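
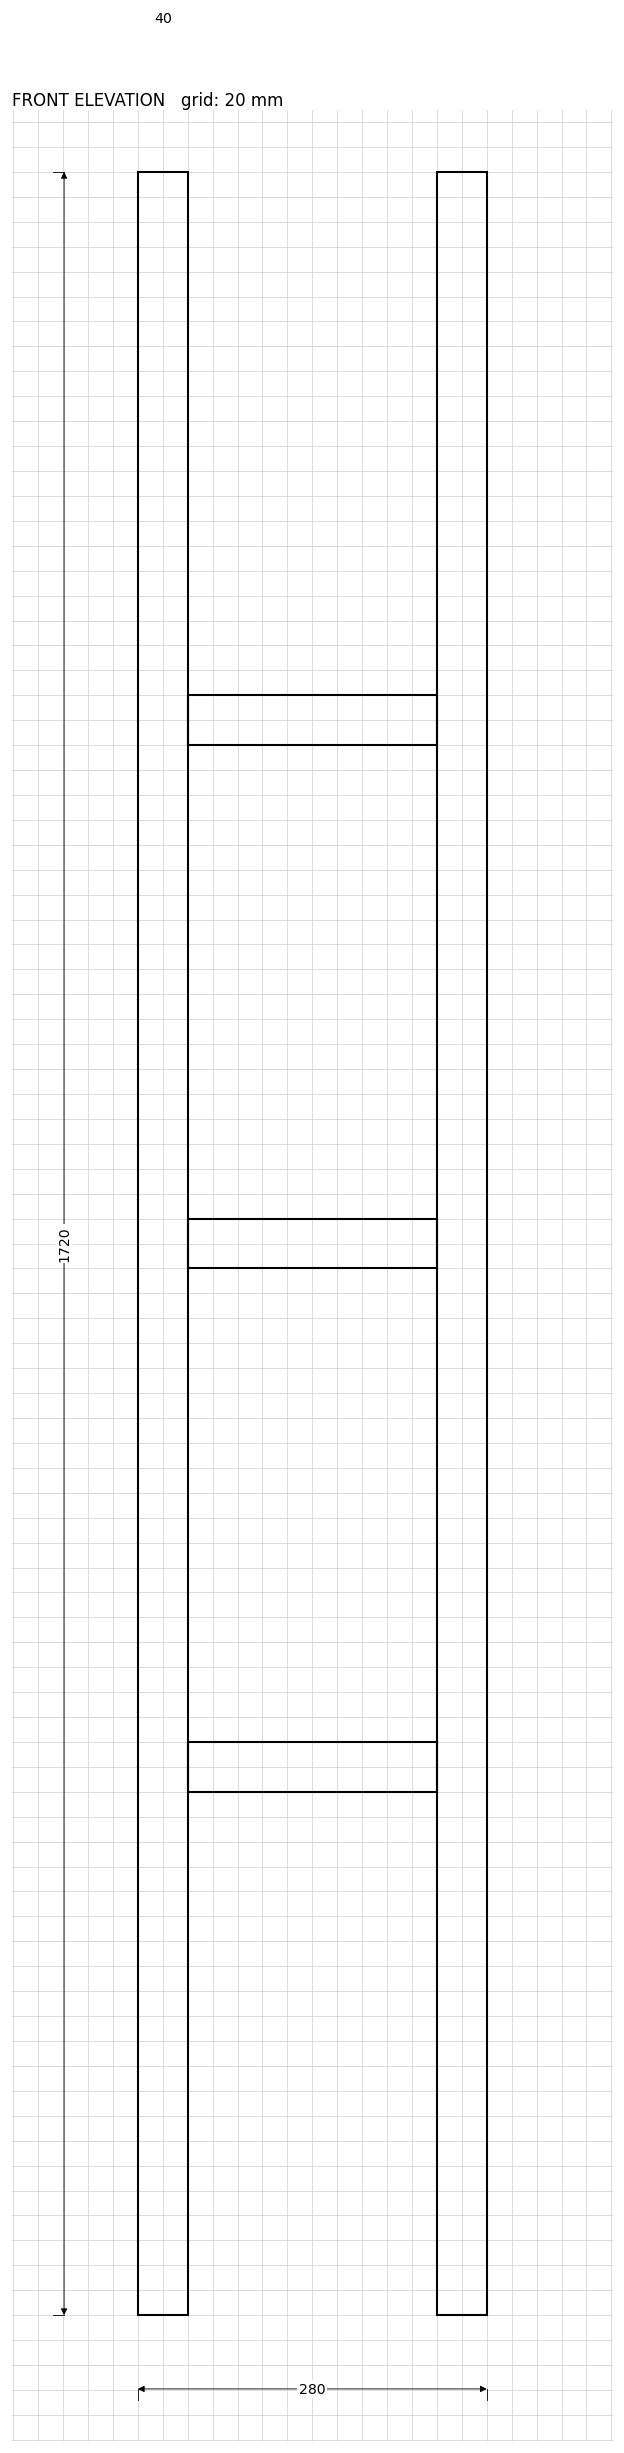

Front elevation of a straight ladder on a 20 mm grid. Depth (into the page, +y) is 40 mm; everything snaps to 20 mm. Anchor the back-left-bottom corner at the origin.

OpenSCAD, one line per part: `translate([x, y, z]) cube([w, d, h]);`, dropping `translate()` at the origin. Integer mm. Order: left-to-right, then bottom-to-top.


cube([40, 40, 1720]);
translate([40, 0, 420]) cube([200, 40, 40]);
translate([40, 0, 840]) cube([200, 40, 40]);
translate([40, 0, 1260]) cube([200, 40, 40]);
translate([240, 0, 0]) cube([40, 40, 1720]);


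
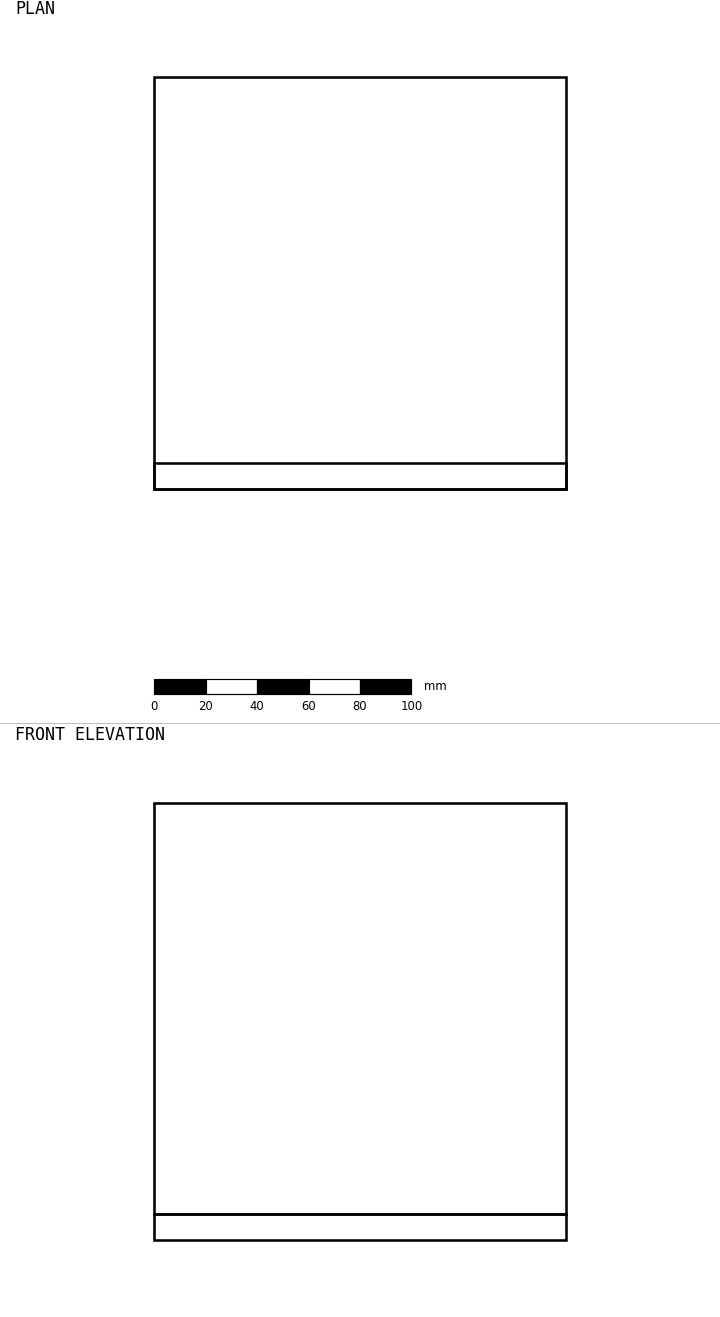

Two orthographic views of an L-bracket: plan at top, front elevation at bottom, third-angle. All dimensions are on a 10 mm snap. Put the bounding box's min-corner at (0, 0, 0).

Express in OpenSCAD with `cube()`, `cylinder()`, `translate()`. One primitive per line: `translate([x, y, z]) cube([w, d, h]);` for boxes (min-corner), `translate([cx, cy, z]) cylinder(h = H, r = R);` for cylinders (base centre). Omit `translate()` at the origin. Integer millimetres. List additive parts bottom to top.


cube([160, 160, 10]);
translate([0, 0, 10]) cube([160, 10, 160]);


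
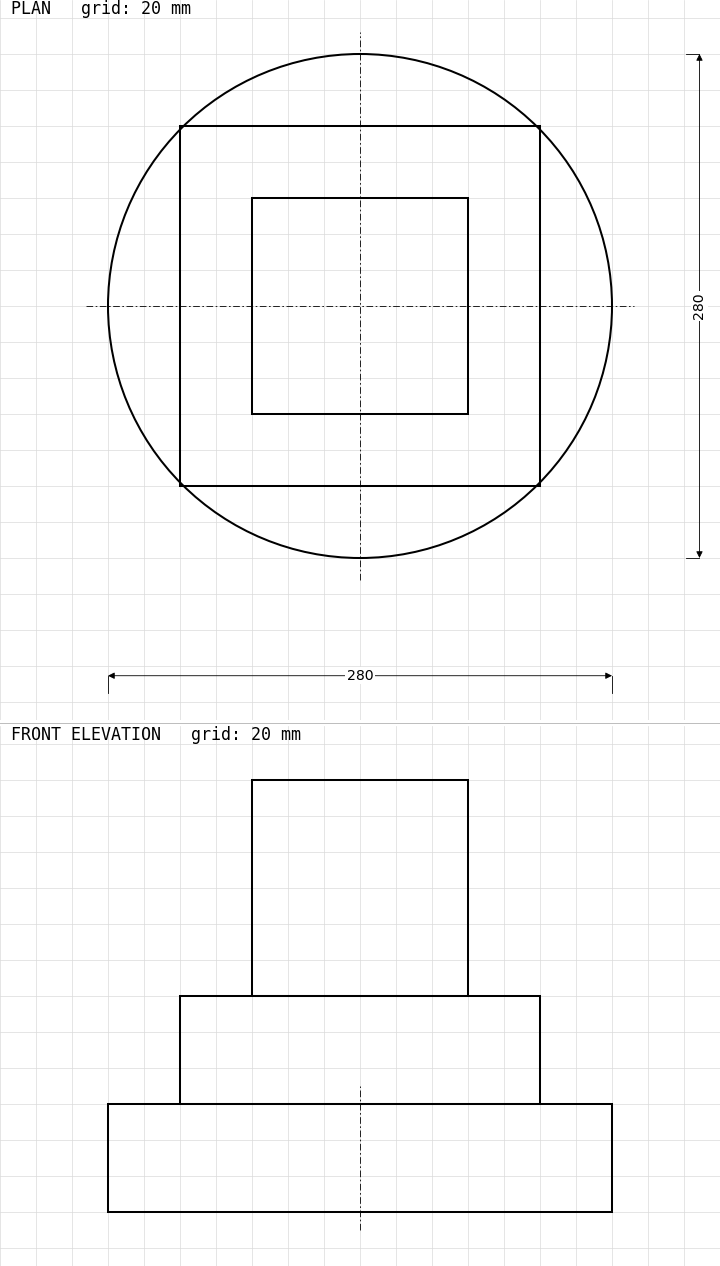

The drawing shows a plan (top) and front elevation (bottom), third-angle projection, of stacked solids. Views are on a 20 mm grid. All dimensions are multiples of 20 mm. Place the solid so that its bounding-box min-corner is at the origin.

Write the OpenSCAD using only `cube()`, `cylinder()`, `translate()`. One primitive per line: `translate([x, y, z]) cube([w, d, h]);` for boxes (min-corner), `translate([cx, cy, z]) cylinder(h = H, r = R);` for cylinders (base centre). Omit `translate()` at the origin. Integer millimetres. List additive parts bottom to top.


translate([140, 140, 0]) cylinder(h = 60, r = 140);
translate([40, 40, 60]) cube([200, 200, 60]);
translate([80, 80, 120]) cube([120, 120, 120]);


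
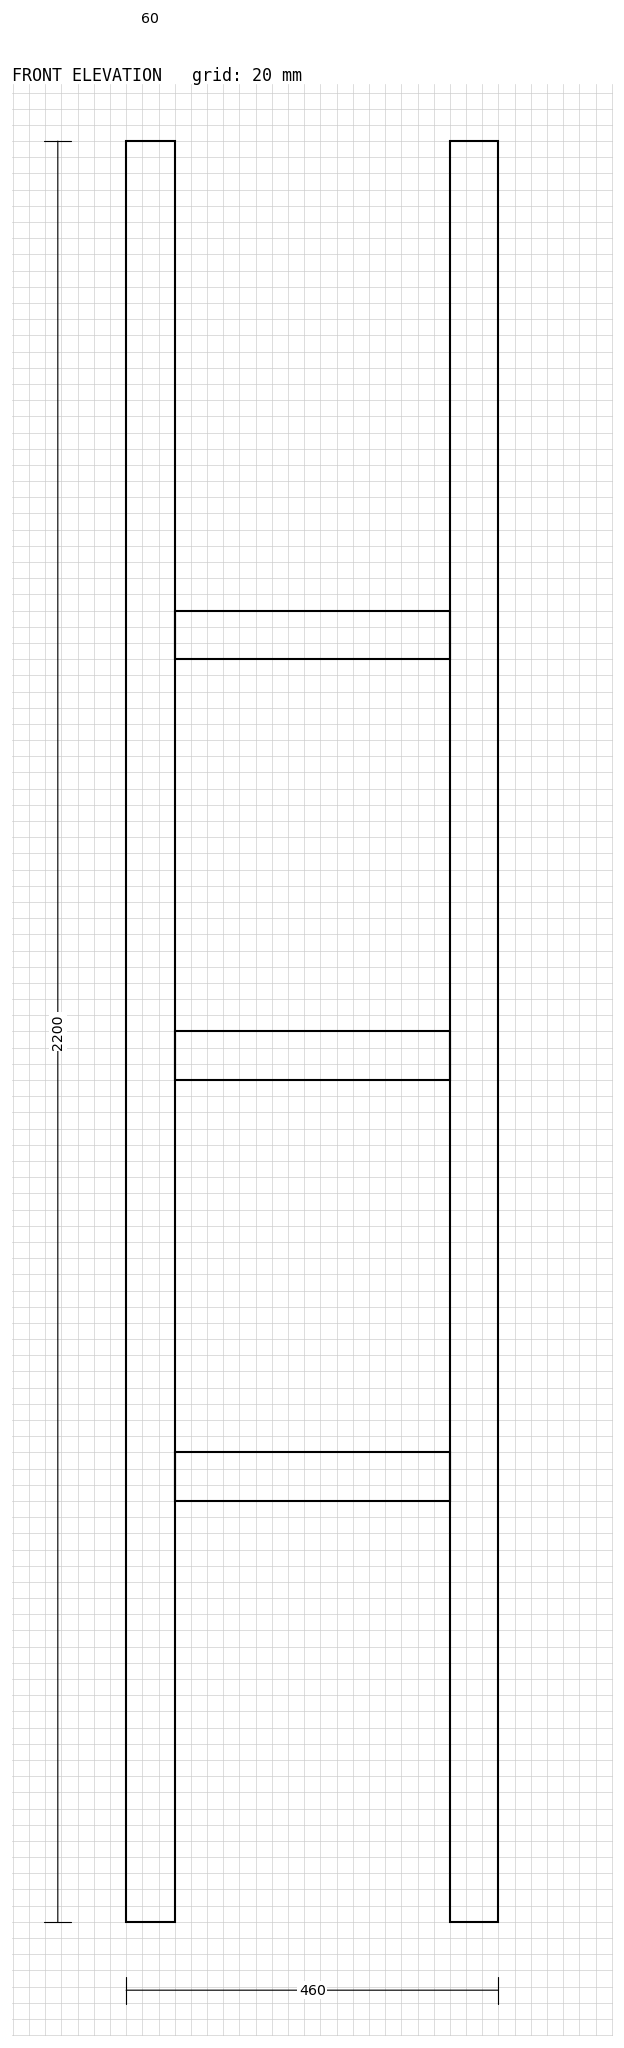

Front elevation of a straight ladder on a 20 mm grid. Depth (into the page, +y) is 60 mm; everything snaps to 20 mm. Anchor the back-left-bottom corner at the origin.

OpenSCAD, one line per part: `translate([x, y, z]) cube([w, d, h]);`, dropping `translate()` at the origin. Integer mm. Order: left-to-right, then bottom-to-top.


cube([60, 60, 2200]);
translate([60, 0, 520]) cube([340, 60, 60]);
translate([60, 0, 1040]) cube([340, 60, 60]);
translate([60, 0, 1560]) cube([340, 60, 60]);
translate([400, 0, 0]) cube([60, 60, 2200]);


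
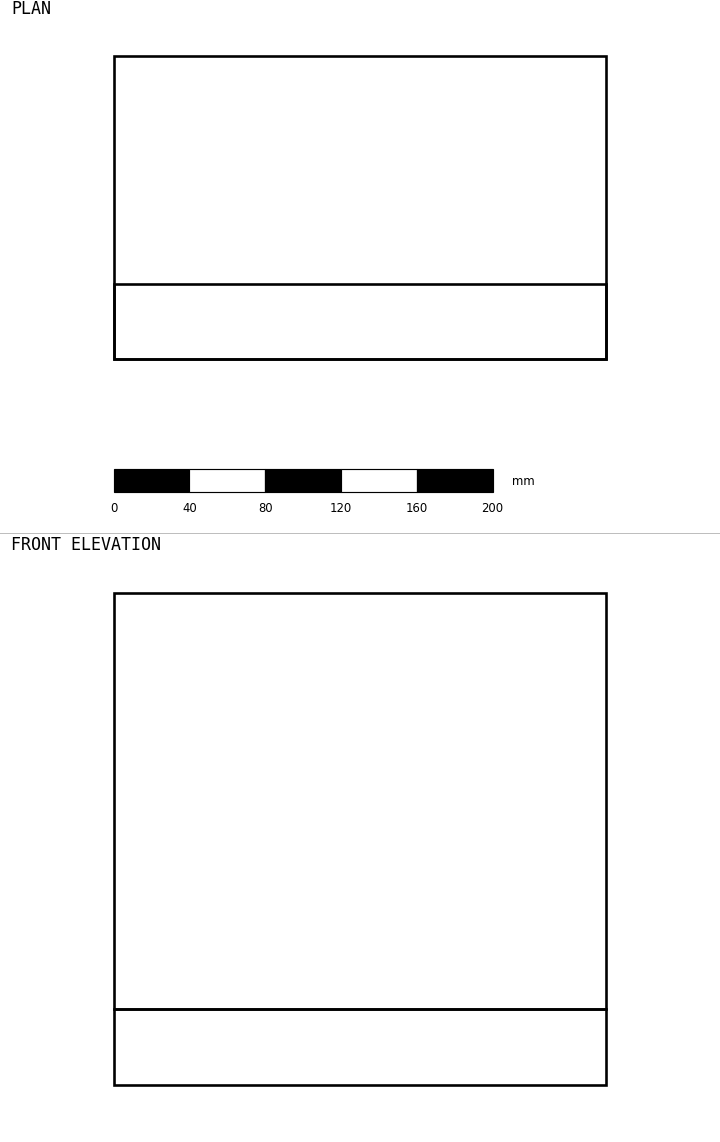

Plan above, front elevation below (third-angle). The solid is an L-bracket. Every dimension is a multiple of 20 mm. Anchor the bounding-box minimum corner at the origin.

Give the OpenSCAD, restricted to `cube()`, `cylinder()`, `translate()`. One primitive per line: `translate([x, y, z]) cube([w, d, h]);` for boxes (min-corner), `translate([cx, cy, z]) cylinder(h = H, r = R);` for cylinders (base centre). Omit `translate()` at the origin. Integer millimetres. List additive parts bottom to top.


cube([260, 160, 40]);
translate([0, 0, 40]) cube([260, 40, 220]);


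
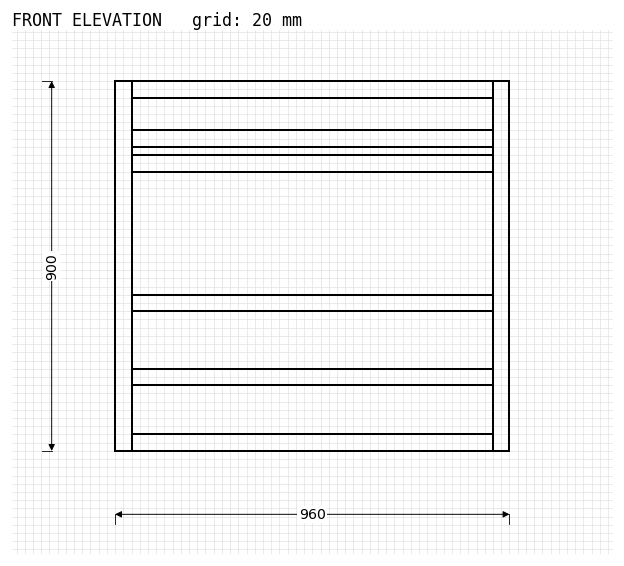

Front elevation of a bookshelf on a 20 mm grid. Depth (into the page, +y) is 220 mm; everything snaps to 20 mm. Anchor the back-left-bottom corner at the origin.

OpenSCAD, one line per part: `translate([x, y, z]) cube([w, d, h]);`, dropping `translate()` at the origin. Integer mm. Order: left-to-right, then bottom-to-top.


cube([40, 220, 900]);
translate([40, 0, 0]) cube([880, 220, 40]);
translate([40, 0, 160]) cube([880, 220, 40]);
translate([40, 0, 340]) cube([880, 220, 40]);
translate([40, 0, 680]) cube([880, 220, 40]);
translate([40, 0, 740]) cube([880, 220, 40]);
translate([40, 0, 860]) cube([880, 220, 40]);
translate([920, 0, 0]) cube([40, 220, 900]);


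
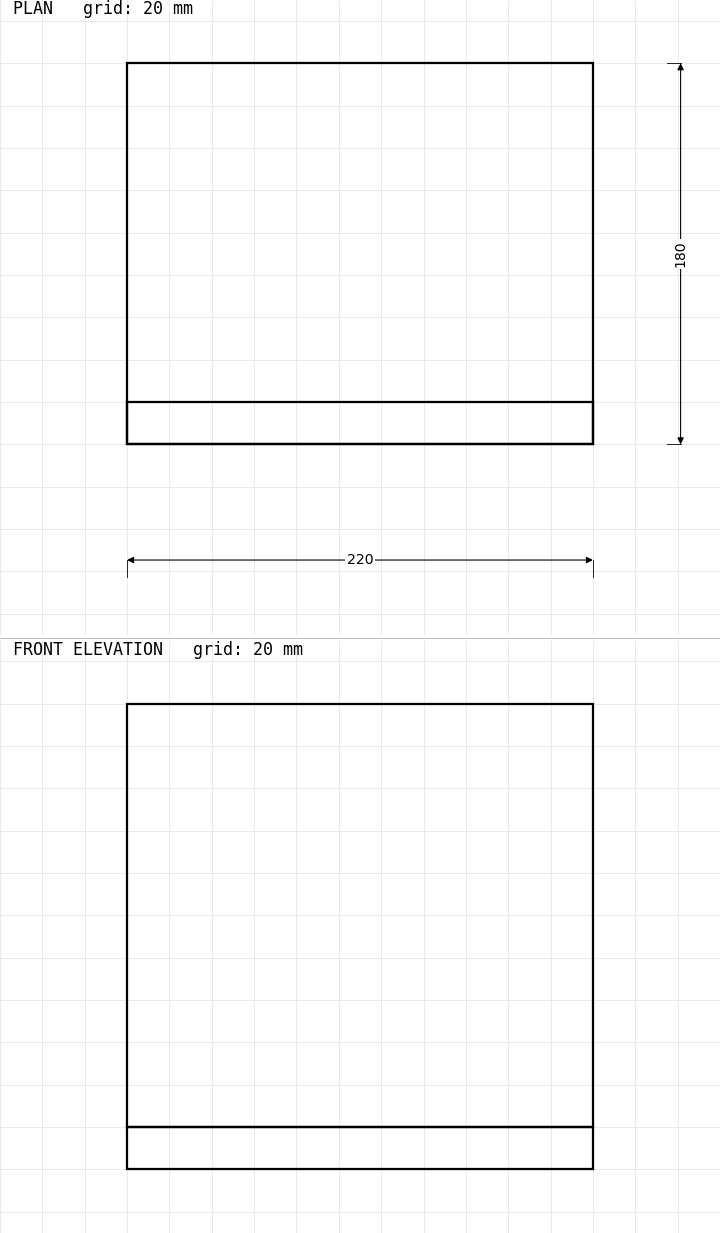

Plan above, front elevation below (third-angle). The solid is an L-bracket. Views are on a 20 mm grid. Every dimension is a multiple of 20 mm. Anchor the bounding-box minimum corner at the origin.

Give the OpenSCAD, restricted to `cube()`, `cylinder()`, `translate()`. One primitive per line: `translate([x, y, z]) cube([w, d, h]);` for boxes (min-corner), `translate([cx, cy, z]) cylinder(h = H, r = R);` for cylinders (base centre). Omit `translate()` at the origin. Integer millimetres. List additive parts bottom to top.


cube([220, 180, 20]);
translate([0, 0, 20]) cube([220, 20, 200]);


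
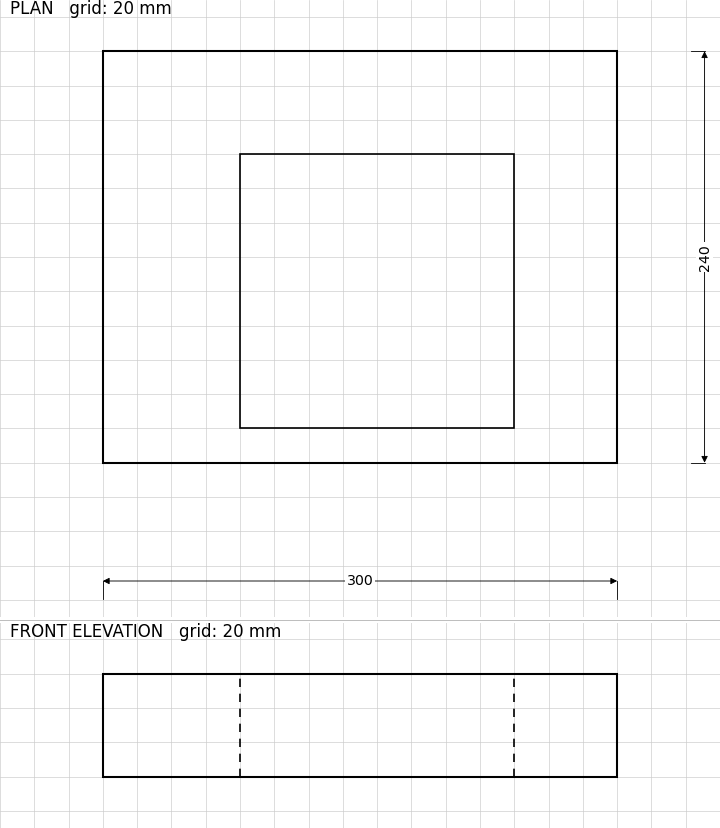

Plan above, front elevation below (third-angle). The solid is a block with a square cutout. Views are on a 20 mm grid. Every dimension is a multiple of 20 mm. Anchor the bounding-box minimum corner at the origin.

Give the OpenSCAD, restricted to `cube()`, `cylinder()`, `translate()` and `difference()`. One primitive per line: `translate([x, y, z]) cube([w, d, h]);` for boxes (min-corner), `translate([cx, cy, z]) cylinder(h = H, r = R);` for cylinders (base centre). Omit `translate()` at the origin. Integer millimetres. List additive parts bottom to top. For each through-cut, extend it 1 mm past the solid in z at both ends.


difference() {
  cube([300, 240, 60]);
  translate([80, 20, -1]) cube([160, 160, 62]);
}


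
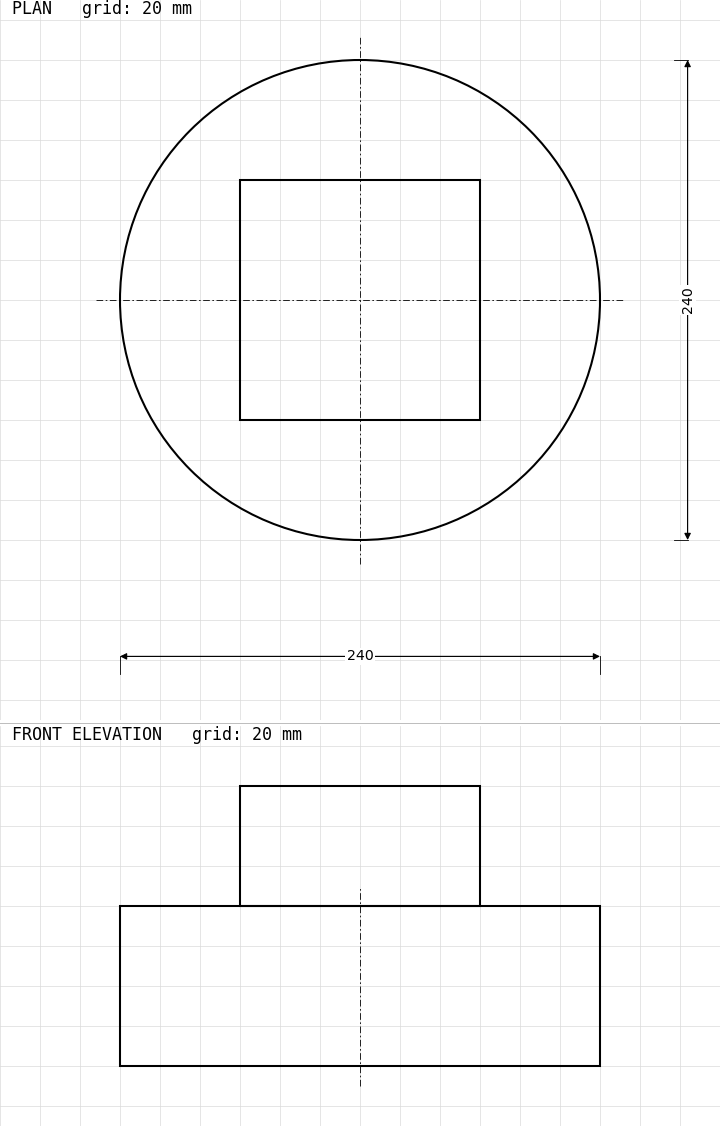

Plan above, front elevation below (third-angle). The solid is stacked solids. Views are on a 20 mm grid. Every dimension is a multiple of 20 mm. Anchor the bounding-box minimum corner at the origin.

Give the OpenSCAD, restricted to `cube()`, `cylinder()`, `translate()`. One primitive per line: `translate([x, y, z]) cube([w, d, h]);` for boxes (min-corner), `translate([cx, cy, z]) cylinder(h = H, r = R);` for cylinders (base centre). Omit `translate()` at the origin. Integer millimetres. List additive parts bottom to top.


translate([120, 120, 0]) cylinder(h = 80, r = 120);
translate([60, 60, 80]) cube([120, 120, 60]);


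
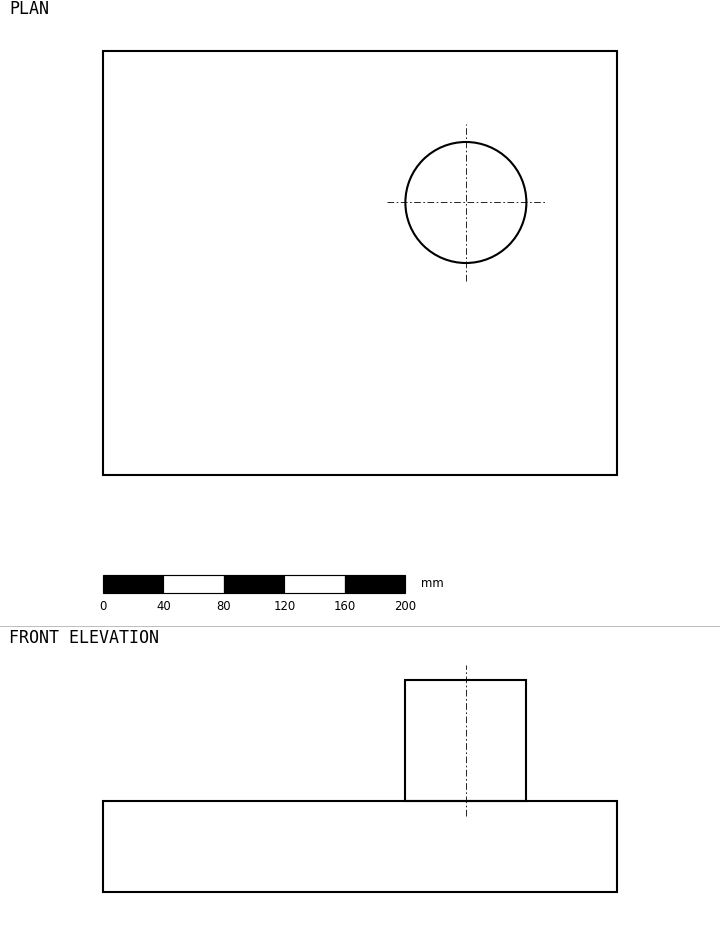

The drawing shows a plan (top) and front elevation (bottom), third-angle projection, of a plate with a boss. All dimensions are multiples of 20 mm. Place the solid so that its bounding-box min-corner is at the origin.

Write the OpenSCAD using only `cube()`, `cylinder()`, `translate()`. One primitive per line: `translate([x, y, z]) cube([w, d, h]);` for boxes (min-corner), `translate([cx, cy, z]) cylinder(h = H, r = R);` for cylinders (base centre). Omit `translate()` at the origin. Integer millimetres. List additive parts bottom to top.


cube([340, 280, 60]);
translate([240, 180, 60]) cylinder(h = 80, r = 40);


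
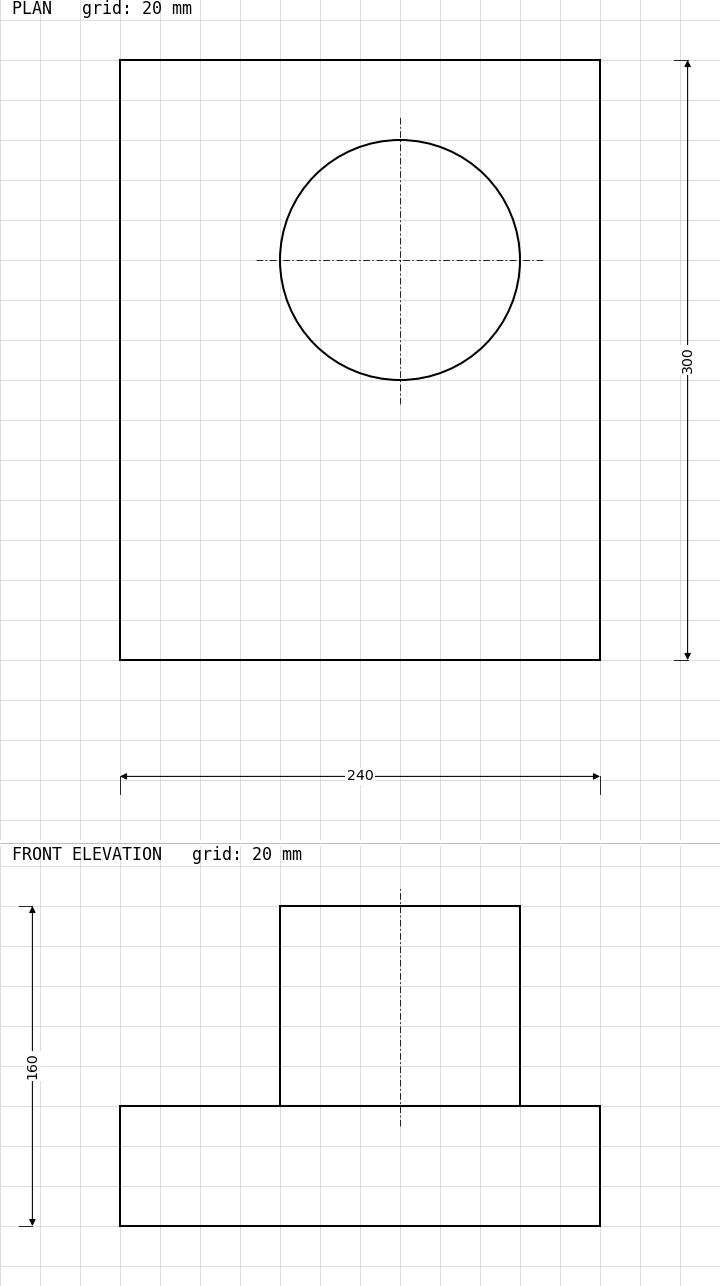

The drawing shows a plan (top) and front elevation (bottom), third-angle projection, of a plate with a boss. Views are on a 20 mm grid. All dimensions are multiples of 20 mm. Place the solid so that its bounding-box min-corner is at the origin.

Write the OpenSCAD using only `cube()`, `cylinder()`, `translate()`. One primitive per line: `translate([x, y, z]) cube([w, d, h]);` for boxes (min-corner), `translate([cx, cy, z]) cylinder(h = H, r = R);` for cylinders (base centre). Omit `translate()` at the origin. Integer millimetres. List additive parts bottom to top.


cube([240, 300, 60]);
translate([140, 200, 60]) cylinder(h = 100, r = 60);


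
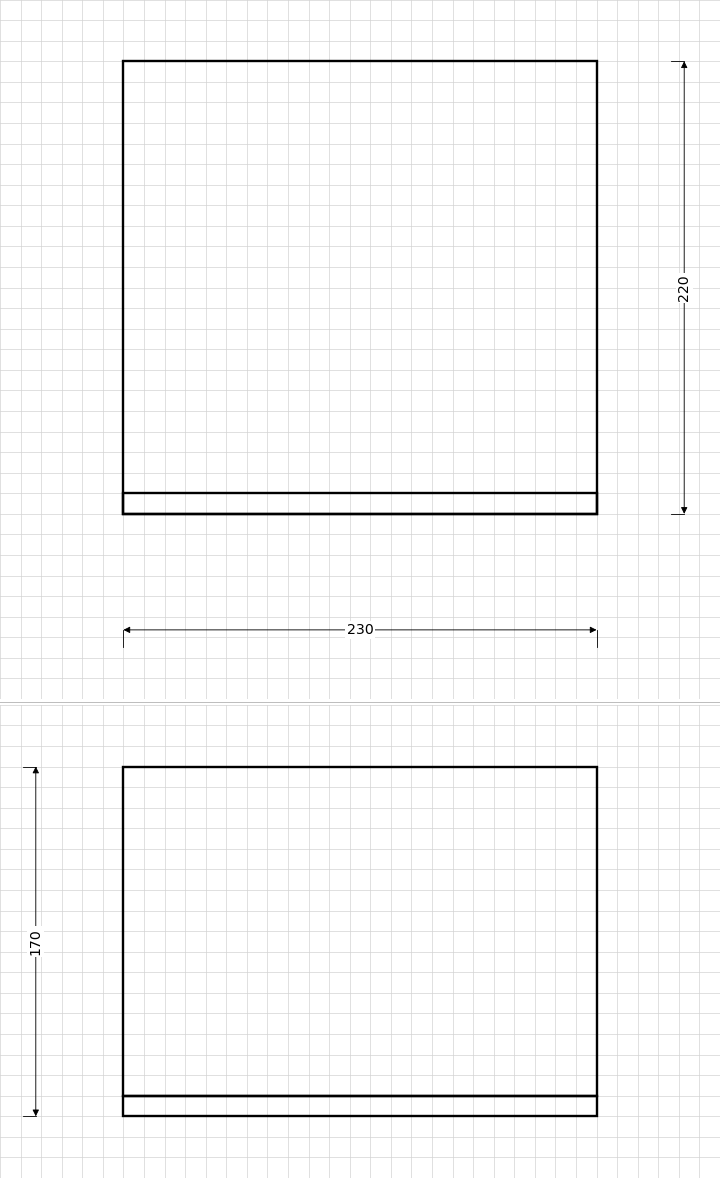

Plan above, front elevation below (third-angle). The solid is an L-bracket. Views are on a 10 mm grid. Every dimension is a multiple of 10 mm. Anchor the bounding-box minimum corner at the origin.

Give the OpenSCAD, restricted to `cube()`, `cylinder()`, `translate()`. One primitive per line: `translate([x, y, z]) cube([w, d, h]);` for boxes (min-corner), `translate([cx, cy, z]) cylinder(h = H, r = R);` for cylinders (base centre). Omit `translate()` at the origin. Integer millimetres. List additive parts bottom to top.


cube([230, 220, 10]);
translate([0, 0, 10]) cube([230, 10, 160]);


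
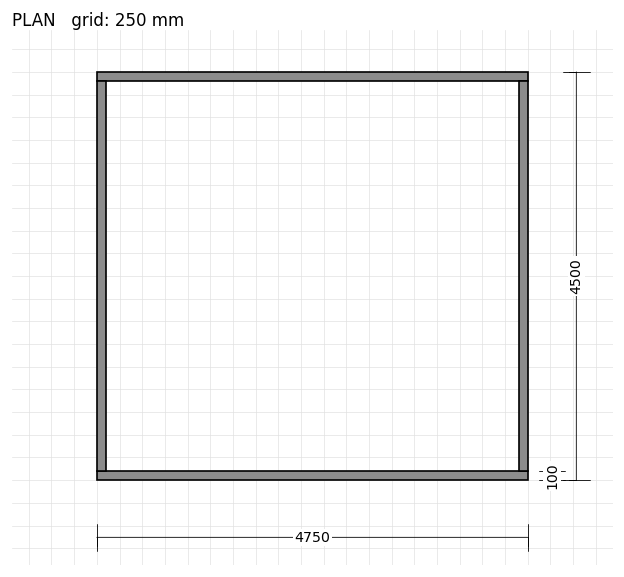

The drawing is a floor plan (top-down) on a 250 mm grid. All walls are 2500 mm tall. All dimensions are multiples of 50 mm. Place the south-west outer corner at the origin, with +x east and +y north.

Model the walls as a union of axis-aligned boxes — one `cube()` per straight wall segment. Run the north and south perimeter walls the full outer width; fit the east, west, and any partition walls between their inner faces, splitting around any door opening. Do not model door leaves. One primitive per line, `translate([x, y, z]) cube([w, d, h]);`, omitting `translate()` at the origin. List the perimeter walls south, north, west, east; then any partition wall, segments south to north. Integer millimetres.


cube([4750, 100, 2500]);
translate([0, 4400, 0]) cube([4750, 100, 2500]);
translate([0, 100, 0]) cube([100, 4300, 2500]);
translate([4650, 100, 0]) cube([100, 4300, 2500]);


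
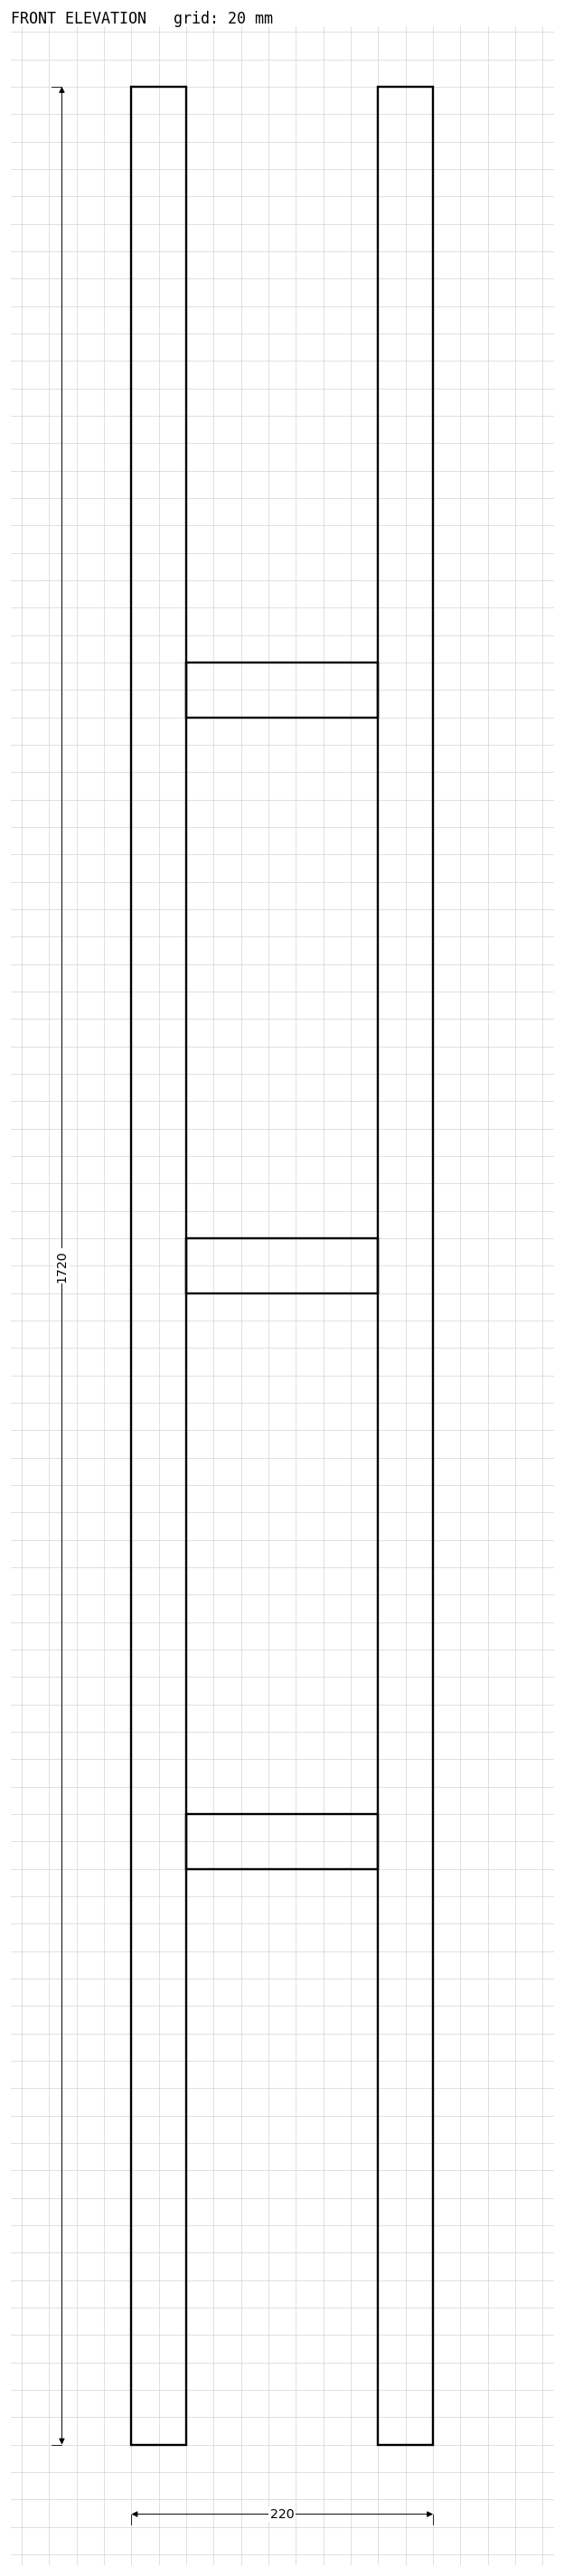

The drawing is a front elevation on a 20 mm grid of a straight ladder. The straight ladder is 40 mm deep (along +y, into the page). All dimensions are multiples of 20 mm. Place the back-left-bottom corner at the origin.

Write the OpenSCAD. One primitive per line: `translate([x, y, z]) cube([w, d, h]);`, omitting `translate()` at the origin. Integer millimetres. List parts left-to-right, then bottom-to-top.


cube([40, 40, 1720]);
translate([40, 0, 420]) cube([140, 40, 40]);
translate([40, 0, 840]) cube([140, 40, 40]);
translate([40, 0, 1260]) cube([140, 40, 40]);
translate([180, 0, 0]) cube([40, 40, 1720]);


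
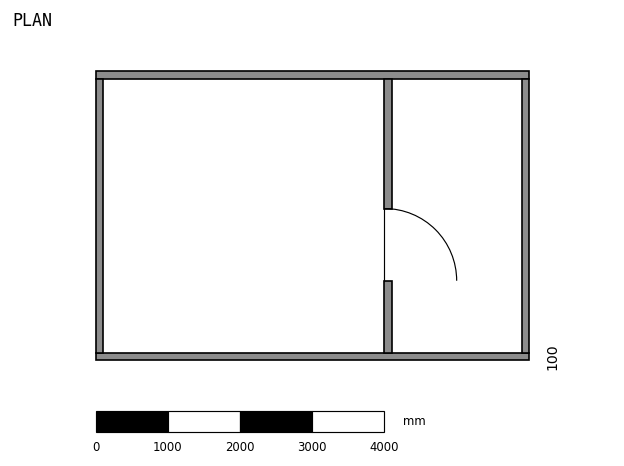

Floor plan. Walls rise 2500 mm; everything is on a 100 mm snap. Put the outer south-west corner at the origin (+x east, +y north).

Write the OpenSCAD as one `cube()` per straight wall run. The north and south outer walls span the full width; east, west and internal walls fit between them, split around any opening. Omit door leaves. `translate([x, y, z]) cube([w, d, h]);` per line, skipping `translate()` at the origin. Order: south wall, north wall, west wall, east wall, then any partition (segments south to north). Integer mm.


cube([6000, 100, 2500]);
translate([0, 3900, 0]) cube([6000, 100, 2500]);
translate([0, 100, 0]) cube([100, 3800, 2500]);
translate([5900, 100, 0]) cube([100, 3800, 2500]);
translate([4000, 100, 0]) cube([100, 1000, 2500]);
translate([4000, 2100, 0]) cube([100, 1800, 2500]);


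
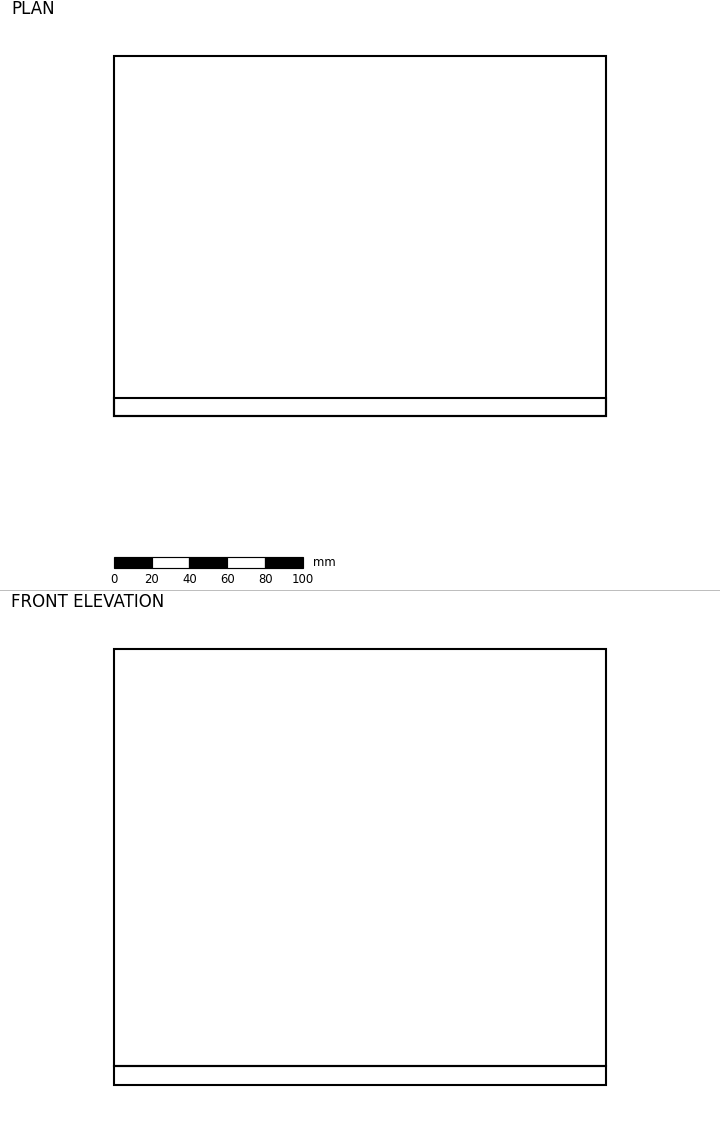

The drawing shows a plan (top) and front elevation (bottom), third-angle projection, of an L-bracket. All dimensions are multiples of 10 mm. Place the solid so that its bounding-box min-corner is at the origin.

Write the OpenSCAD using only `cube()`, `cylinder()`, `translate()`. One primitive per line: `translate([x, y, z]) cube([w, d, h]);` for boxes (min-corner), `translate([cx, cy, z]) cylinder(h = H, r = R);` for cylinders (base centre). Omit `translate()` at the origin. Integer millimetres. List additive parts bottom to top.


cube([260, 190, 10]);
translate([0, 0, 10]) cube([260, 10, 220]);


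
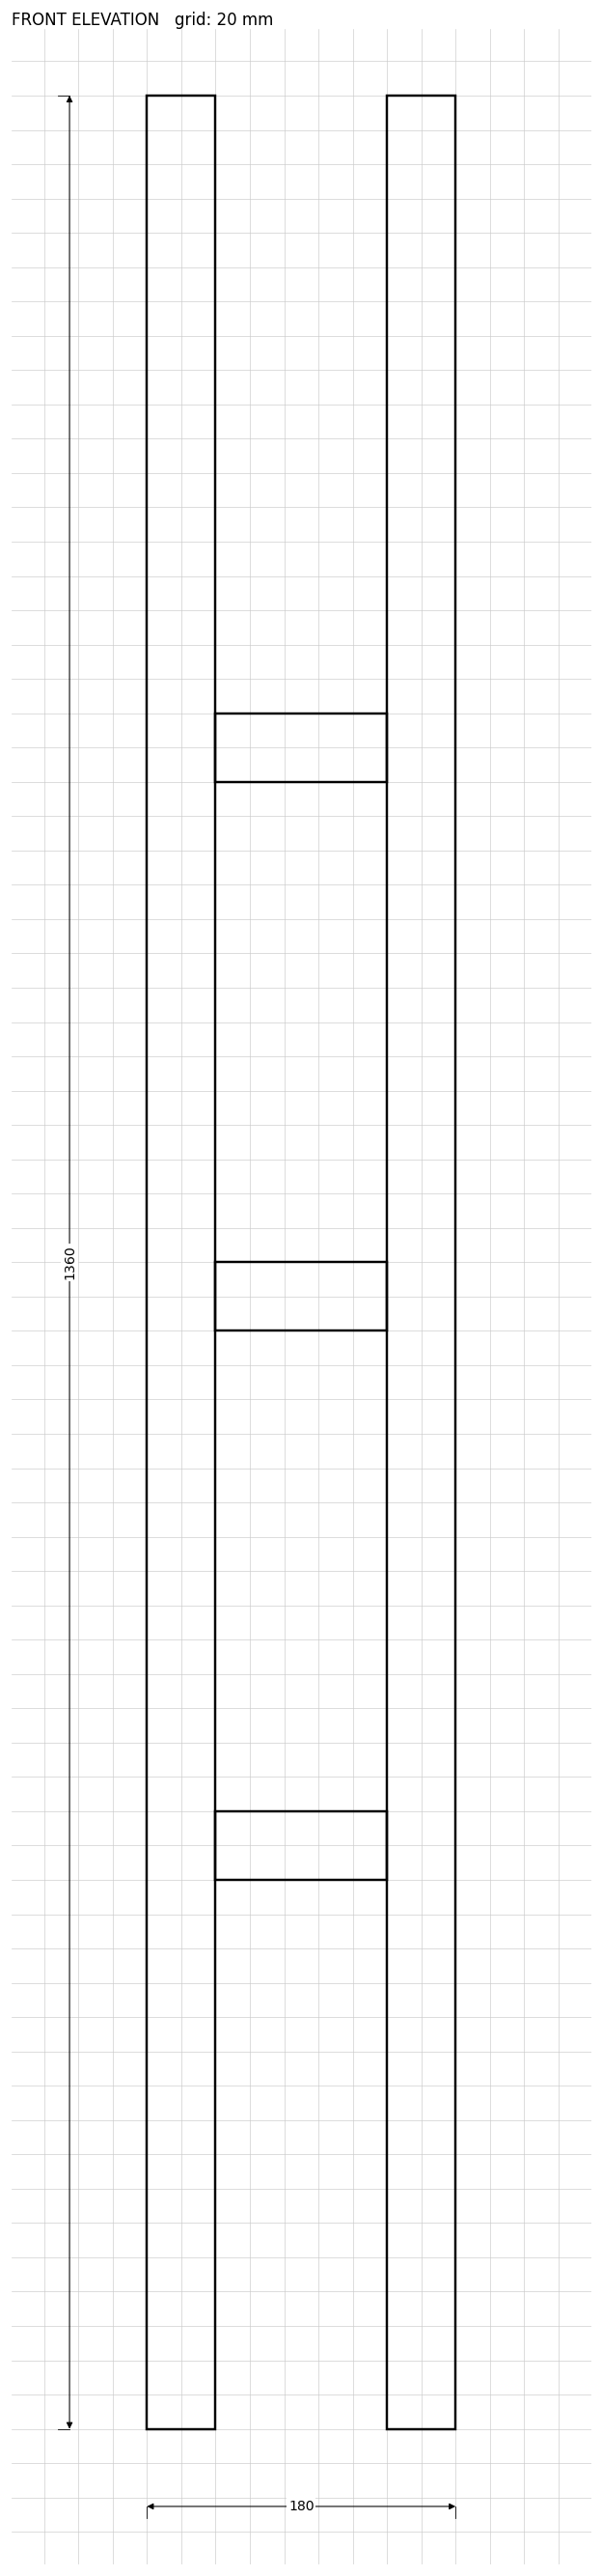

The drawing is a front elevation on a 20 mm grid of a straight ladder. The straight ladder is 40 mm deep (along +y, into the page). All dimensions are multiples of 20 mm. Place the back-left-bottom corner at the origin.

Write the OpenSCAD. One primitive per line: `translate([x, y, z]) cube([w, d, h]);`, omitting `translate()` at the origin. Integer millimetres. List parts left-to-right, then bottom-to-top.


cube([40, 40, 1360]);
translate([40, 0, 320]) cube([100, 40, 40]);
translate([40, 0, 640]) cube([100, 40, 40]);
translate([40, 0, 960]) cube([100, 40, 40]);
translate([140, 0, 0]) cube([40, 40, 1360]);


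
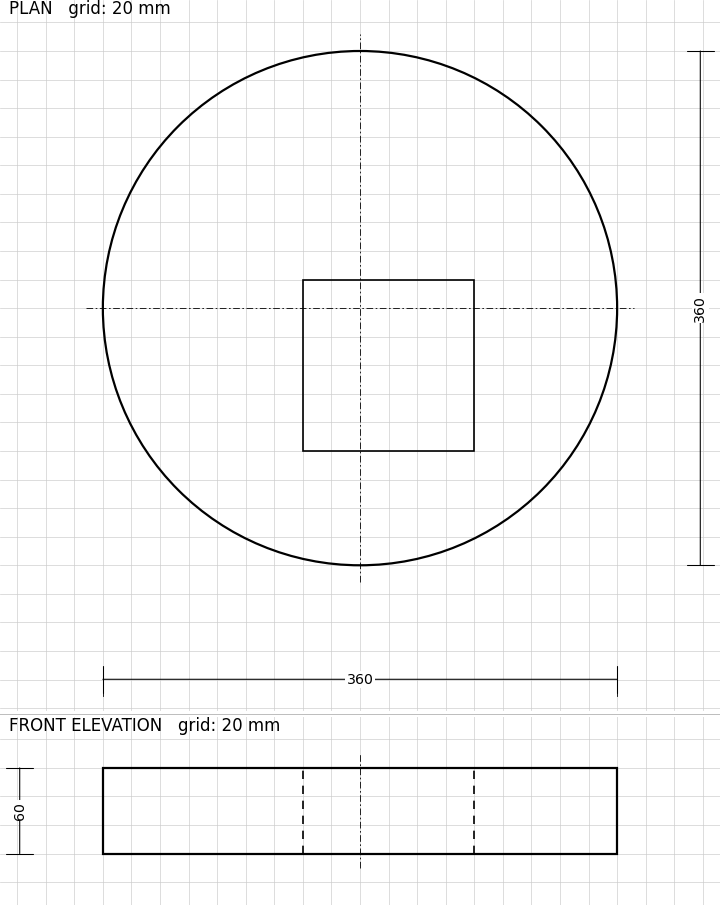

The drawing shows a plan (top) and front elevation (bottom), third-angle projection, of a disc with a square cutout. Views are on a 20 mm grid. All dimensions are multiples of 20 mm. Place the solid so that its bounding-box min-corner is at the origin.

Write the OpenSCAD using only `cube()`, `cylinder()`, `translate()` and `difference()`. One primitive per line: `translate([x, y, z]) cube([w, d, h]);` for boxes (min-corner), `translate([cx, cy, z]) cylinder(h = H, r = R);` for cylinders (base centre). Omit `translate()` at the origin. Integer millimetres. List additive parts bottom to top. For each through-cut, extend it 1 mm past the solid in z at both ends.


difference() {
  translate([180, 180, 0]) cylinder(h = 60, r = 180);
  translate([140, 80, -1]) cube([120, 120, 62]);
}


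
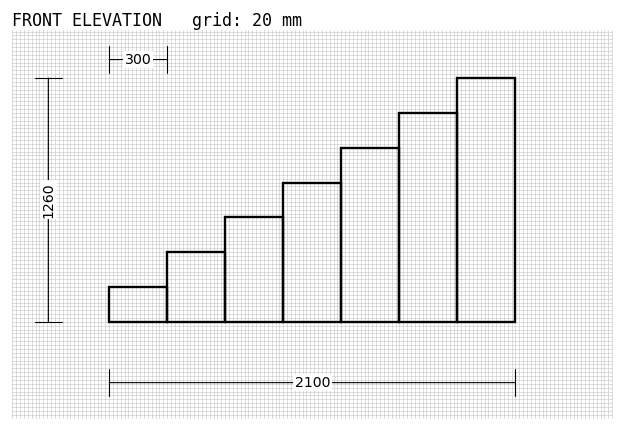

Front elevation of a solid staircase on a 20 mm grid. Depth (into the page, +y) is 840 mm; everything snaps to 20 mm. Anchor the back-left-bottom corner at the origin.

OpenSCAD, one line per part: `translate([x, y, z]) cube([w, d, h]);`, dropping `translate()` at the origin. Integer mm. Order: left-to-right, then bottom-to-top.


cube([300, 840, 180]);
translate([300, 0, 0]) cube([300, 840, 360]);
translate([600, 0, 0]) cube([300, 840, 540]);
translate([900, 0, 0]) cube([300, 840, 720]);
translate([1200, 0, 0]) cube([300, 840, 900]);
translate([1500, 0, 0]) cube([300, 840, 1080]);
translate([1800, 0, 0]) cube([300, 840, 1260]);


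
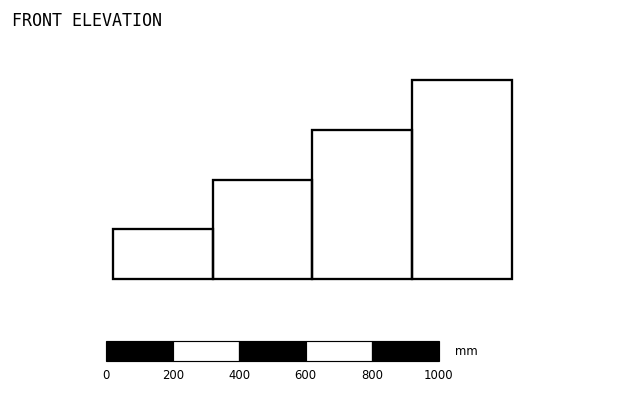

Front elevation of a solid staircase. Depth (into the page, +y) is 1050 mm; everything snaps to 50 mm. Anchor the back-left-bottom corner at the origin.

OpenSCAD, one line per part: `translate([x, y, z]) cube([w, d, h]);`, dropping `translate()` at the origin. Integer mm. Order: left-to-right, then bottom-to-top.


cube([300, 1050, 150]);
translate([300, 0, 0]) cube([300, 1050, 300]);
translate([600, 0, 0]) cube([300, 1050, 450]);
translate([900, 0, 0]) cube([300, 1050, 600]);


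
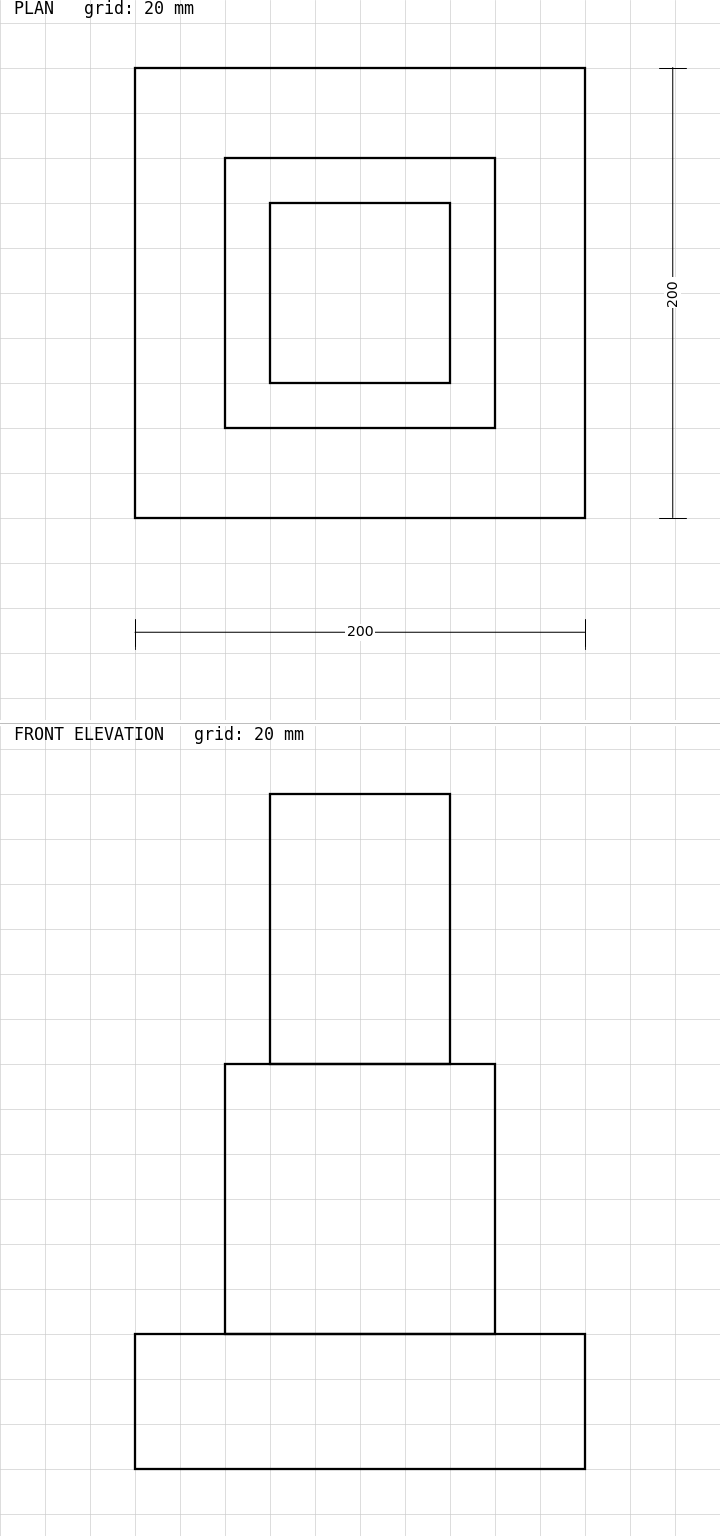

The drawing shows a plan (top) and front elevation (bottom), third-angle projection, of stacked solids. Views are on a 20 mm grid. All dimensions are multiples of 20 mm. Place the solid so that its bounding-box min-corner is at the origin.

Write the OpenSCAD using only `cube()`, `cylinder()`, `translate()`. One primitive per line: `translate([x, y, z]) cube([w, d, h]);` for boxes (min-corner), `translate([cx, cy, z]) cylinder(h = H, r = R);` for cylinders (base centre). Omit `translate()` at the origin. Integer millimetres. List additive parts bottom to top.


cube([200, 200, 60]);
translate([40, 40, 60]) cube([120, 120, 120]);
translate([60, 60, 180]) cube([80, 80, 120]);


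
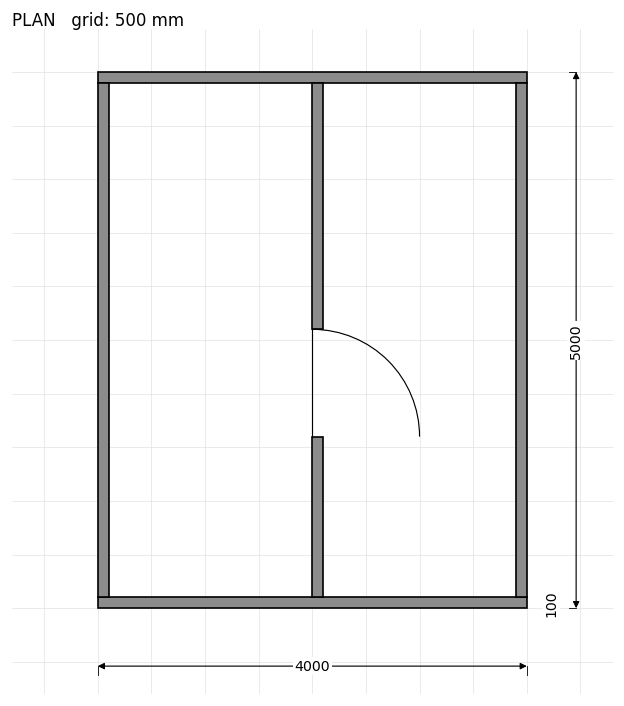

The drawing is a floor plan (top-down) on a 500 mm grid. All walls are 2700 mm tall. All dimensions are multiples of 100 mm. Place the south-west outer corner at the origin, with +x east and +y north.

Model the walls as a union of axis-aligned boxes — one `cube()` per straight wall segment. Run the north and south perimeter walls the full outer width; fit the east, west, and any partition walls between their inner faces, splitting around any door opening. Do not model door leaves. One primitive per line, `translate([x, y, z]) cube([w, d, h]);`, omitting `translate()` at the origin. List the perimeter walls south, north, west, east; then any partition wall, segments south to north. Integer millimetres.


cube([4000, 100, 2700]);
translate([0, 4900, 0]) cube([4000, 100, 2700]);
translate([0, 100, 0]) cube([100, 4800, 2700]);
translate([3900, 100, 0]) cube([100, 4800, 2700]);
translate([2000, 100, 0]) cube([100, 1500, 2700]);
translate([2000, 2600, 0]) cube([100, 2300, 2700]);


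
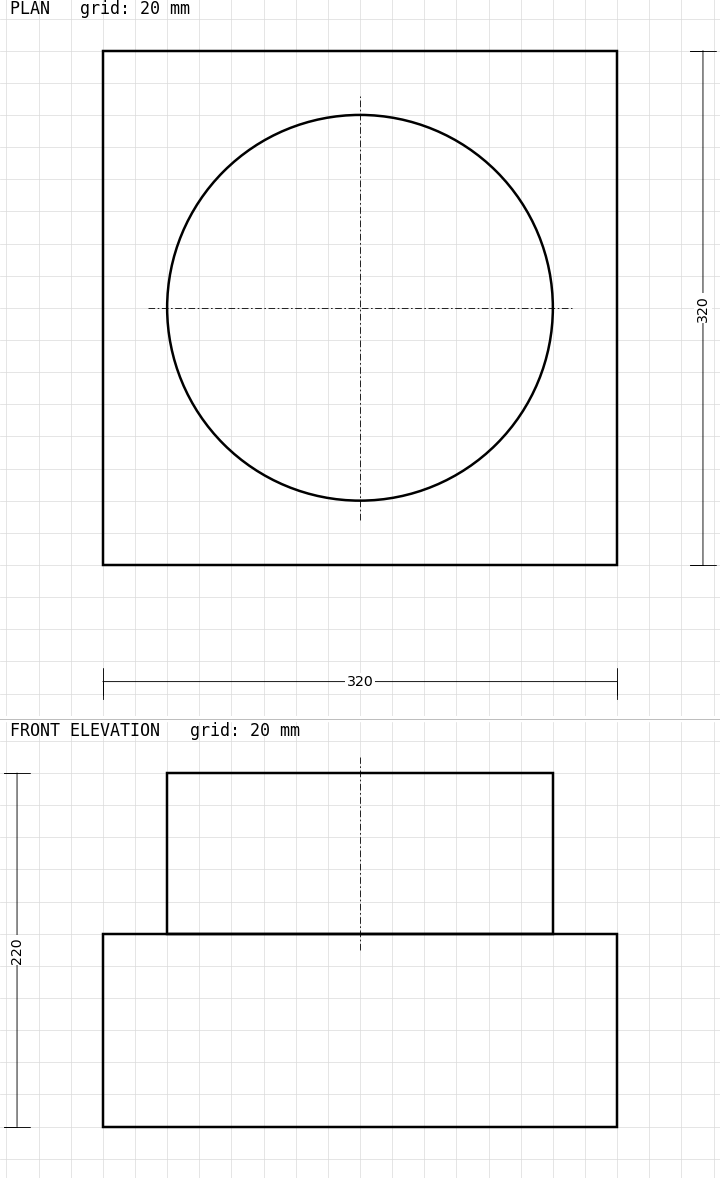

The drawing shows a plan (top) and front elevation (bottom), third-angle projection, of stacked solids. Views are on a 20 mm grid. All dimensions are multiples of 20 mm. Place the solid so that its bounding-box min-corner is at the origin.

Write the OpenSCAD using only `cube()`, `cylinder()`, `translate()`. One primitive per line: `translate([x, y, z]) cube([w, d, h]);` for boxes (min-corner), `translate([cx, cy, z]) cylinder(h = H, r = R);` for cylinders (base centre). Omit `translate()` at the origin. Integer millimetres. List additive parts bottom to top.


cube([320, 320, 120]);
translate([160, 160, 120]) cylinder(h = 100, r = 120);


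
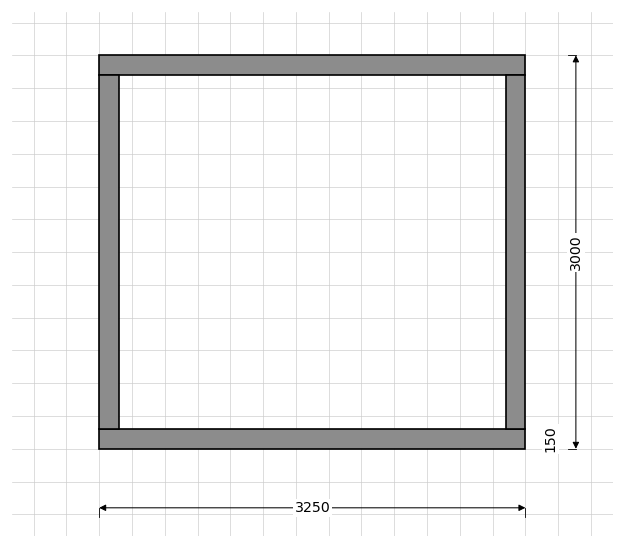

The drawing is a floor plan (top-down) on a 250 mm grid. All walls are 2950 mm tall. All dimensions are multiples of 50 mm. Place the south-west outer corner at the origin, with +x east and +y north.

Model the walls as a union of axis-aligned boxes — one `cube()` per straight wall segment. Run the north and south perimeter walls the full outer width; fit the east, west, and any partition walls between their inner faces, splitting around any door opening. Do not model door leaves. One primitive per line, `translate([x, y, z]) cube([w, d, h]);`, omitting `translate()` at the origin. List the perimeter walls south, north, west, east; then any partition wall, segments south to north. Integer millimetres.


cube([3250, 150, 2950]);
translate([0, 2850, 0]) cube([3250, 150, 2950]);
translate([0, 150, 0]) cube([150, 2700, 2950]);
translate([3100, 150, 0]) cube([150, 2700, 2950]);


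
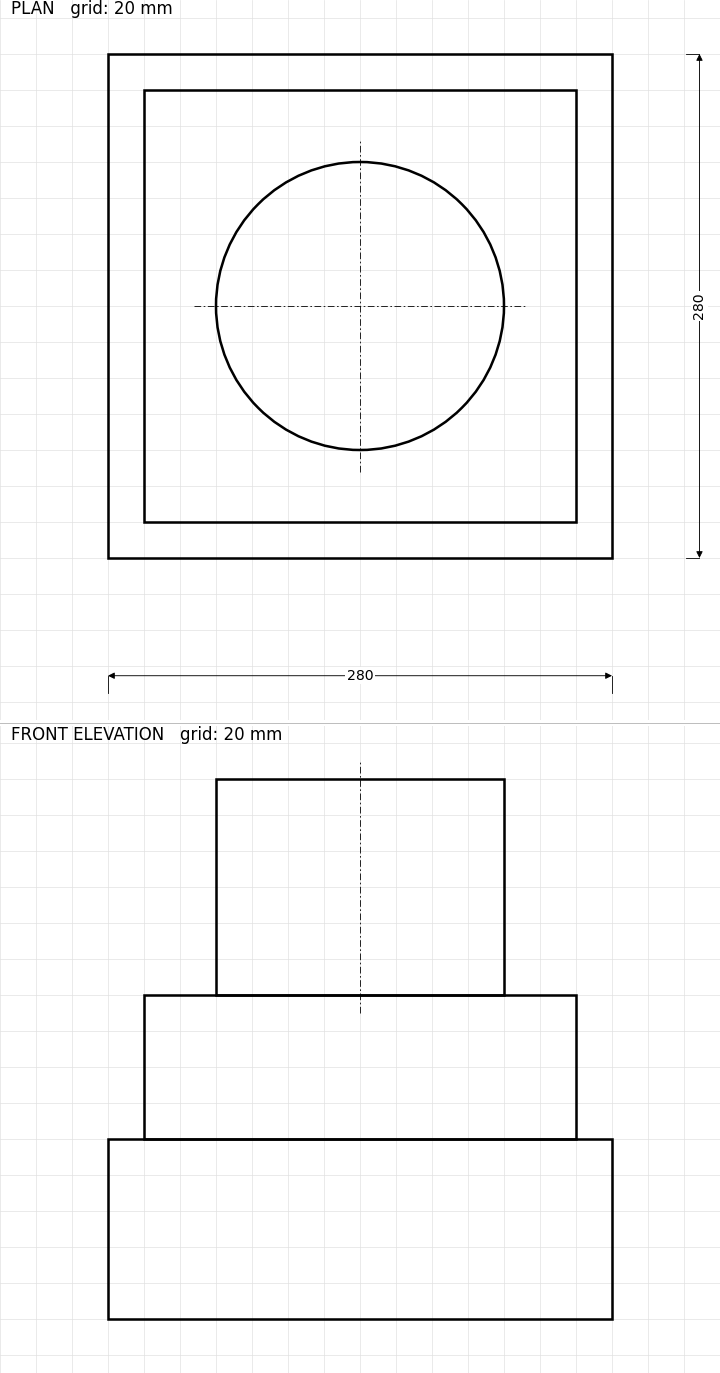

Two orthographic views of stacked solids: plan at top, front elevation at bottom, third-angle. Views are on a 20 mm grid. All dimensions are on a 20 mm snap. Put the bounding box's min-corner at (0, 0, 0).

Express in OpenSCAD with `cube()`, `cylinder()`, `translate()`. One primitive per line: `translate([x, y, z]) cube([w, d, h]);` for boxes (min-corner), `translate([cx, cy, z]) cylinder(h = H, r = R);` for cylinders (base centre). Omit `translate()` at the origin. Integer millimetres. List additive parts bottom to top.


cube([280, 280, 100]);
translate([20, 20, 100]) cube([240, 240, 80]);
translate([140, 140, 180]) cylinder(h = 120, r = 80);


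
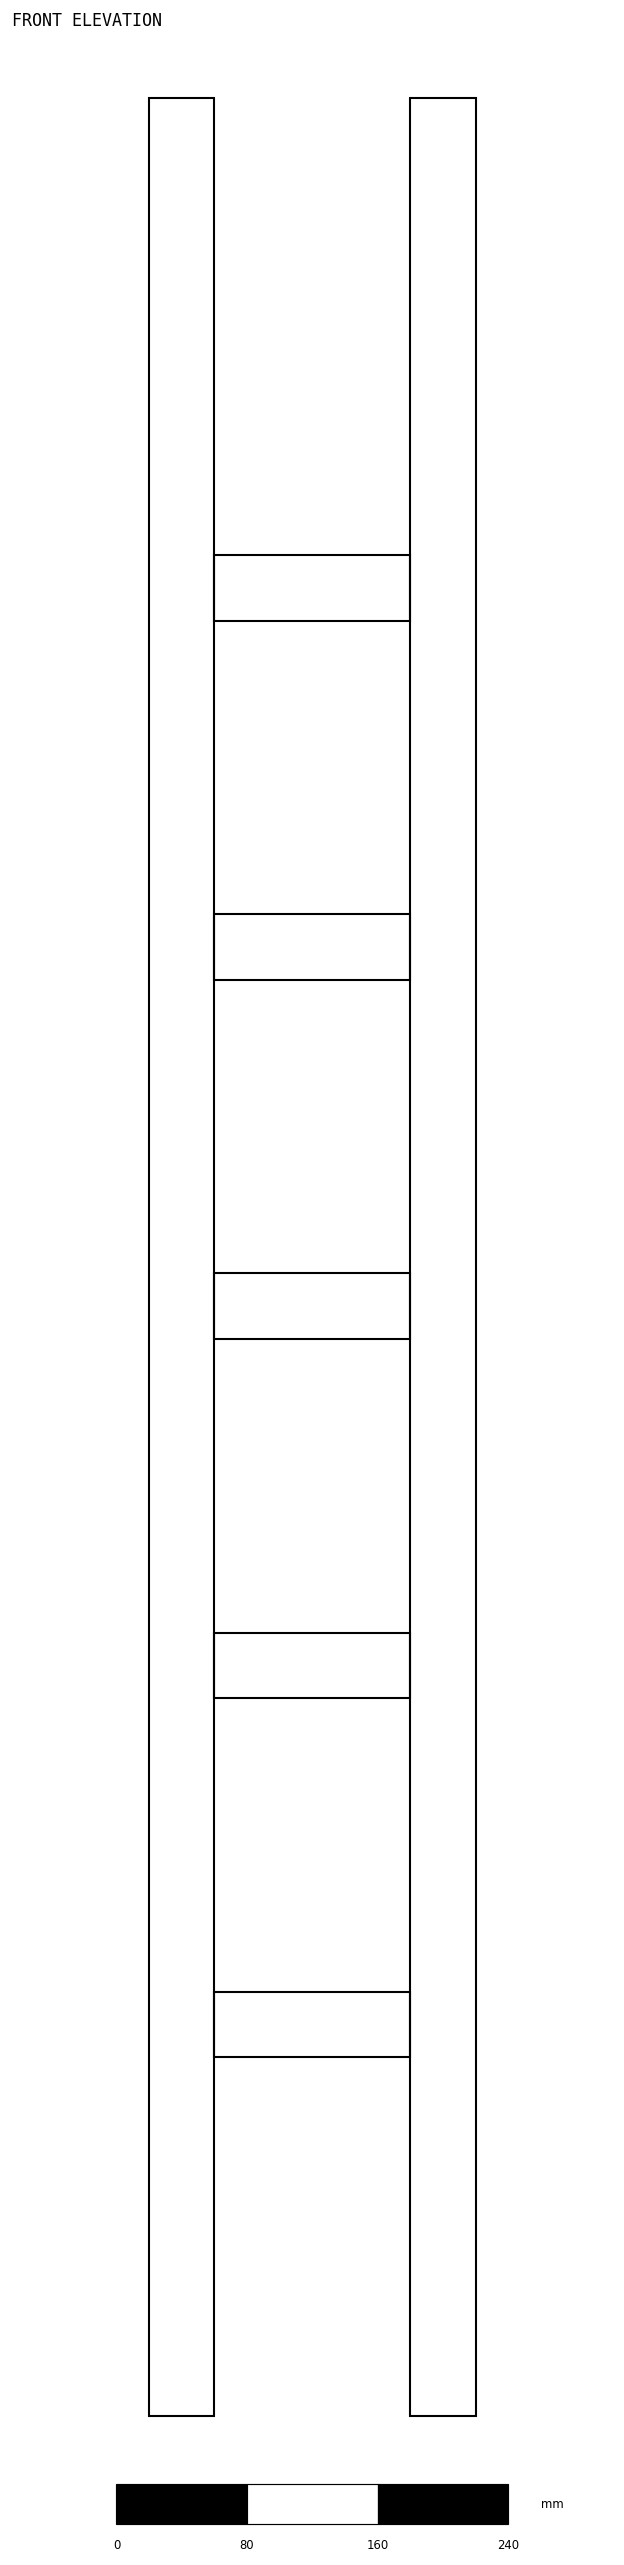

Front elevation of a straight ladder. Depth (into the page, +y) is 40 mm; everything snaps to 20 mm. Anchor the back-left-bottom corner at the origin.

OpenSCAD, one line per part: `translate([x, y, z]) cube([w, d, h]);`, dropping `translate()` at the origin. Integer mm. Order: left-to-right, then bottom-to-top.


cube([40, 40, 1420]);
translate([40, 0, 220]) cube([120, 40, 40]);
translate([40, 0, 440]) cube([120, 40, 40]);
translate([40, 0, 660]) cube([120, 40, 40]);
translate([40, 0, 880]) cube([120, 40, 40]);
translate([40, 0, 1100]) cube([120, 40, 40]);
translate([160, 0, 0]) cube([40, 40, 1420]);


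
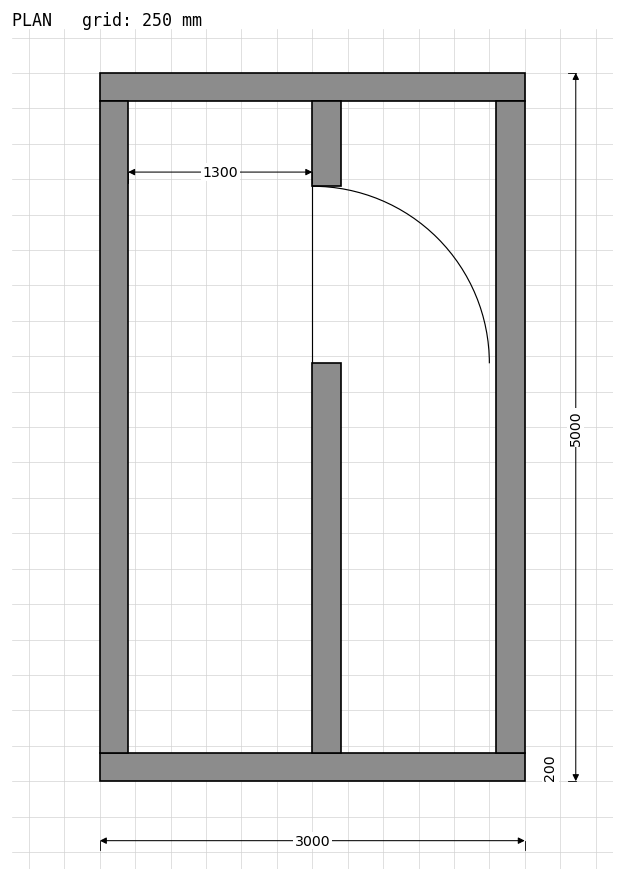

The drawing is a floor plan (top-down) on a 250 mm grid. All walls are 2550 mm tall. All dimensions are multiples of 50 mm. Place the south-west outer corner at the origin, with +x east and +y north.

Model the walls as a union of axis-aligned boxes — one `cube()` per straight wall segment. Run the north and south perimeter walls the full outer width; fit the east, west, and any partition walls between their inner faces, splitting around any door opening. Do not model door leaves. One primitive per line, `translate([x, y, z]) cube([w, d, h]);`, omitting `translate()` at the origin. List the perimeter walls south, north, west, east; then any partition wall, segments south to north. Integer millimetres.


cube([3000, 200, 2550]);
translate([0, 4800, 0]) cube([3000, 200, 2550]);
translate([0, 200, 0]) cube([200, 4600, 2550]);
translate([2800, 200, 0]) cube([200, 4600, 2550]);
translate([1500, 200, 0]) cube([200, 2750, 2550]);
translate([1500, 4200, 0]) cube([200, 600, 2550]);


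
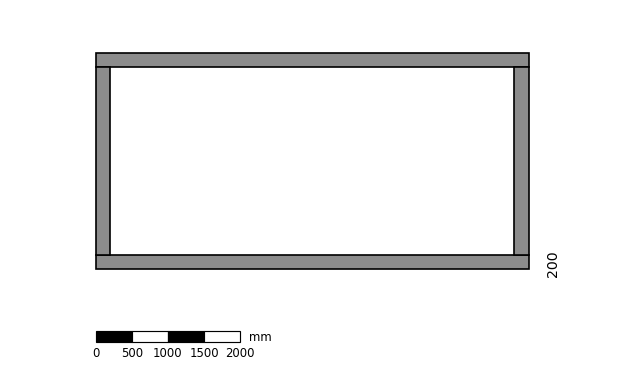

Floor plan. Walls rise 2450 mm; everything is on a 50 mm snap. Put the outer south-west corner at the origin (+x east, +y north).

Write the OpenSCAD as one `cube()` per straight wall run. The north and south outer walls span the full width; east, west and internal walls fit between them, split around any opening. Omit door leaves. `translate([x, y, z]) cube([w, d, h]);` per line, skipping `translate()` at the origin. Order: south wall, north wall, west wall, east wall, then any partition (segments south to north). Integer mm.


cube([6000, 200, 2450]);
translate([0, 2800, 0]) cube([6000, 200, 2450]);
translate([0, 200, 0]) cube([200, 2600, 2450]);
translate([5800, 200, 0]) cube([200, 2600, 2450]);


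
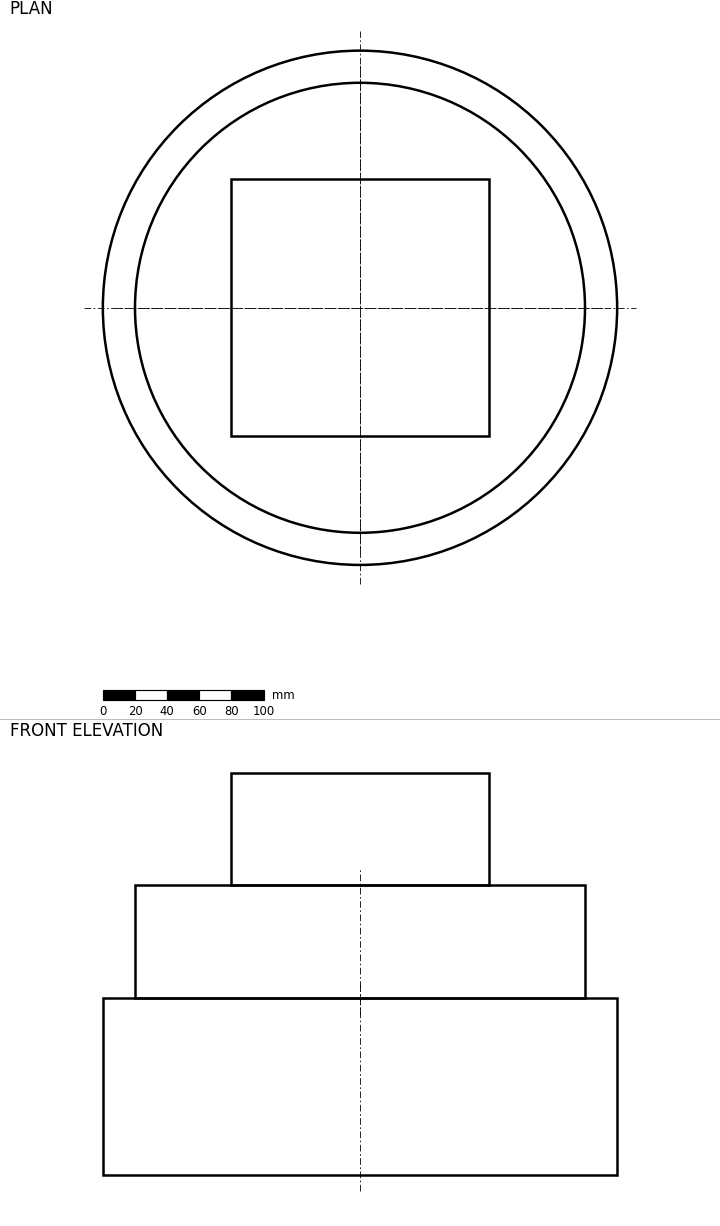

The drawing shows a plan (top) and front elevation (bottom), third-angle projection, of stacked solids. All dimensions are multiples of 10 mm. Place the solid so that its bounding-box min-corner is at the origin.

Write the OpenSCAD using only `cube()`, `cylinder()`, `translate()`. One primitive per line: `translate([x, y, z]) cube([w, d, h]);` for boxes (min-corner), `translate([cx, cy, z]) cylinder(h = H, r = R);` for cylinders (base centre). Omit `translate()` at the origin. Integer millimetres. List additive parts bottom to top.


translate([160, 160, 0]) cylinder(h = 110, r = 160);
translate([160, 160, 110]) cylinder(h = 70, r = 140);
translate([80, 80, 180]) cube([160, 160, 70]);


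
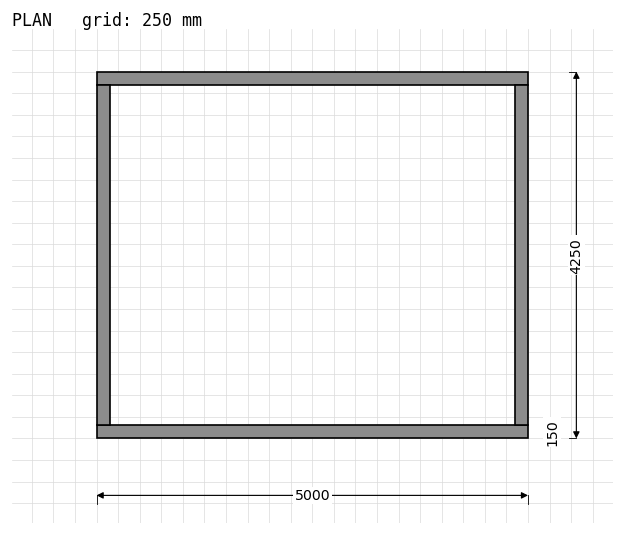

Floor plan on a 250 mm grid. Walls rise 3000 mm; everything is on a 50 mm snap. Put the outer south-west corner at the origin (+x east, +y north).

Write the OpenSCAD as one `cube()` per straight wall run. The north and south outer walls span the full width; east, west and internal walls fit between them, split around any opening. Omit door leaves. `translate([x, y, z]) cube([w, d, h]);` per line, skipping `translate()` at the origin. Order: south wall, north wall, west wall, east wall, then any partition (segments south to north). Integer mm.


cube([5000, 150, 3000]);
translate([0, 4100, 0]) cube([5000, 150, 3000]);
translate([0, 150, 0]) cube([150, 3950, 3000]);
translate([4850, 150, 0]) cube([150, 3950, 3000]);
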